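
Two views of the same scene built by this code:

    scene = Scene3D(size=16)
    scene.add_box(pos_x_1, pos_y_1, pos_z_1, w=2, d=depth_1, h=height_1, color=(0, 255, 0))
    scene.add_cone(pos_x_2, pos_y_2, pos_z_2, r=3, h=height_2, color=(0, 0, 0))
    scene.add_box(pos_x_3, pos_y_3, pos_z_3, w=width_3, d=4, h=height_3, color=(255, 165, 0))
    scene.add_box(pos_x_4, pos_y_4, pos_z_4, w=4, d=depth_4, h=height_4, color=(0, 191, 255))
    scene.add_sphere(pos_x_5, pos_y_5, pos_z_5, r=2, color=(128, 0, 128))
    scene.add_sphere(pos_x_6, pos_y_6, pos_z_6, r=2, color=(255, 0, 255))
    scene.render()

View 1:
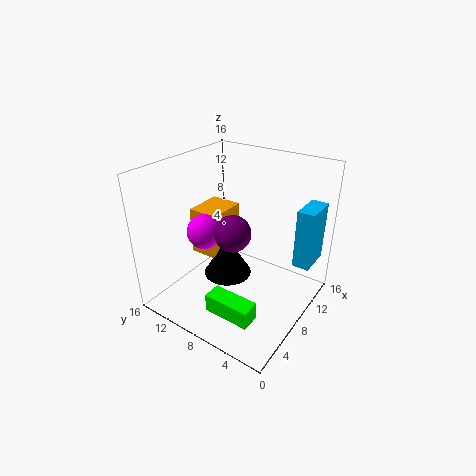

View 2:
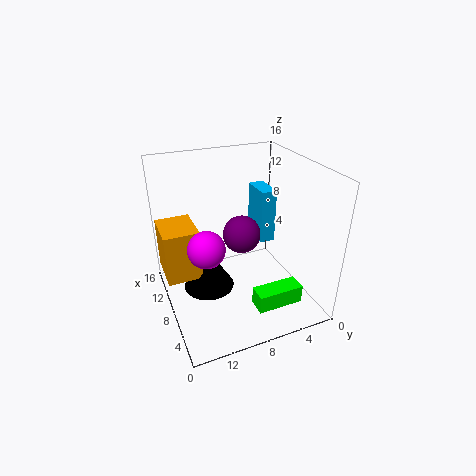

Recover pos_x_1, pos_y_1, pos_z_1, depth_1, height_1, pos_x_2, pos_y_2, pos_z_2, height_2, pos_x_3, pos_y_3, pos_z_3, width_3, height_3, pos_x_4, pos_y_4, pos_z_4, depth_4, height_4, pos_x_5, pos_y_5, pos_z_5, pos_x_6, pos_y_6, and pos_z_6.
pos_x_1 = 2; pos_y_1 = 3; pos_z_1 = 2; depth_1 = 5; height_1 = 2; pos_x_2 = 10; pos_y_2 = 11; pos_z_2 = 1; height_2 = 5; pos_x_3 = 9; pos_y_3 = 12; pos_z_3 = 3; width_3 = 5; height_3 = 6; pos_x_4 = 12; pos_y_4 = 1; pos_z_4 = 4; depth_4 = 2; height_4 = 7; pos_x_5 = 7; pos_y_5 = 8; pos_z_5 = 9; pos_x_6 = 7; pos_y_6 = 12; pos_z_6 = 8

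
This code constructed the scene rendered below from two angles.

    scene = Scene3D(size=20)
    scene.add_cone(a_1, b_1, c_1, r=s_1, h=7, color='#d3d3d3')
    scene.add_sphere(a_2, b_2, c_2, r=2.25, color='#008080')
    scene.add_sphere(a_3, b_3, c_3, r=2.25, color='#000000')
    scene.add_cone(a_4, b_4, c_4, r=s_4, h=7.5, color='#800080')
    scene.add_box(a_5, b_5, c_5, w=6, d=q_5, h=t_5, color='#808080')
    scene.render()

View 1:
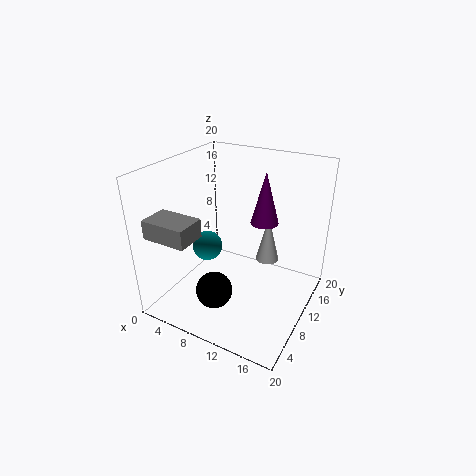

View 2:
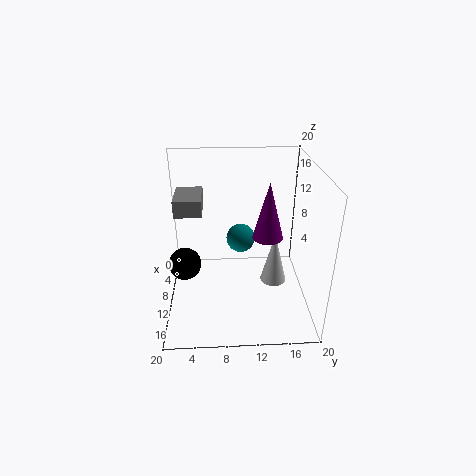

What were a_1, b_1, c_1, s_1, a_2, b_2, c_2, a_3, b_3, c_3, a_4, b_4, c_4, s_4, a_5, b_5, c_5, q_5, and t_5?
a_1 = 12.5
b_1 = 14.75
c_1 = 4.75
s_1 = 1.75
a_2 = 4.25
b_2 = 10.75
c_2 = 6.75
a_3 = 10.75
b_3 = 2.5
c_3 = 6.5
a_4 = 12.25
b_4 = 13.75
c_4 = 11.25
s_4 = 2
a_5 = 1.5
b_5 = 1
c_5 = 12
q_5 = 4
t_5 = 2.5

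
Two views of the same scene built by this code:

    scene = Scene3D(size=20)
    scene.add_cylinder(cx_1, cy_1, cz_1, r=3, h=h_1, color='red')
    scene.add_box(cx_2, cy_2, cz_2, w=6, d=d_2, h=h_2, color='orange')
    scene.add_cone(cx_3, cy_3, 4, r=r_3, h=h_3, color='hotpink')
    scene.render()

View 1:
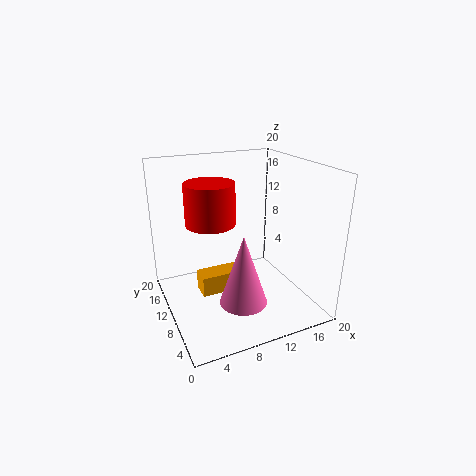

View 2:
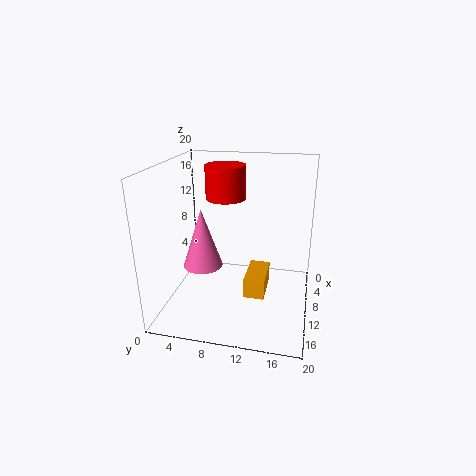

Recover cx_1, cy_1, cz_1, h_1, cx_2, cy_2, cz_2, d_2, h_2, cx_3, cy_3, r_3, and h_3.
cx_1 = 5
cy_1 = 7
cz_1 = 14
h_1 = 5
cx_2 = 5
cy_2 = 11
cz_2 = 1
d_2 = 3
h_2 = 3
cx_3 = 8
cy_3 = 4
r_3 = 3
h_3 = 9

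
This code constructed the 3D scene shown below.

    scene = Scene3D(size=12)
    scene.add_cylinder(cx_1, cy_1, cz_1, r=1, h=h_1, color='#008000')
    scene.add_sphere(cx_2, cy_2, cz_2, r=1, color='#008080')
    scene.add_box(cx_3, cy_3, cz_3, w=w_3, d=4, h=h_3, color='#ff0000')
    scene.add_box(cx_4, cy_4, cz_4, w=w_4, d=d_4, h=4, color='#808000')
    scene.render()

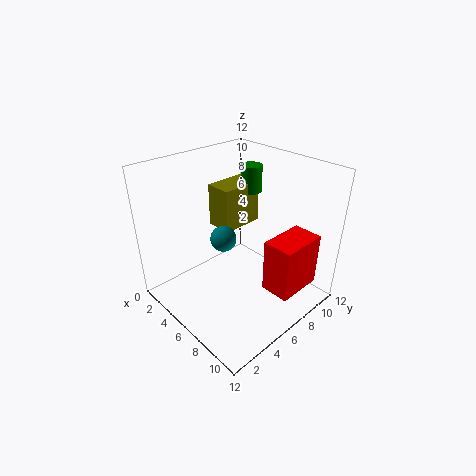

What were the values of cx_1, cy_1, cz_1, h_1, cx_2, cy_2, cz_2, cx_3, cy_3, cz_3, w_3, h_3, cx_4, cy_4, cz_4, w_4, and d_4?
cx_1 = 3; cy_1 = 10.5; cz_1 = 8; h_1 = 2.5; cx_2 = 6.5; cy_2 = 4; cz_2 = 7; cx_3 = 8.5; cy_3 = 6.5; cz_3 = 2; w_3 = 2.5; h_3 = 4.5; cx_4 = 1; cy_4 = 7; cz_4 = 5; w_4 = 2.5; d_4 = 4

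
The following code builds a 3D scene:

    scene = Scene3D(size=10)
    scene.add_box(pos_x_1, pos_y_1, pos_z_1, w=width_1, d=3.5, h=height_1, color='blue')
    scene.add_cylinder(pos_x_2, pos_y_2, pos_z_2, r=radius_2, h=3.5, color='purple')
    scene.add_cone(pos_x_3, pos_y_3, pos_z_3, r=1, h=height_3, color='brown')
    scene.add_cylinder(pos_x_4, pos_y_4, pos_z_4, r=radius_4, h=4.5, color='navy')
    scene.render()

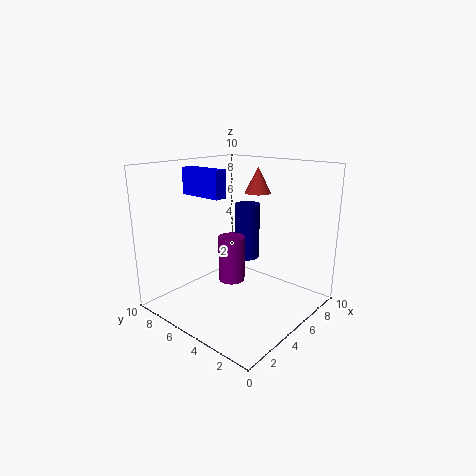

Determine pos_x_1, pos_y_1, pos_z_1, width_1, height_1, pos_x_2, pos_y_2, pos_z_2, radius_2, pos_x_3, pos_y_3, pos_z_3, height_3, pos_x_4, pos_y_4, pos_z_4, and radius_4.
pos_x_1 = 4.5; pos_y_1 = 6.5; pos_z_1 = 7.5; width_1 = 1; height_1 = 2; pos_x_2 = 6; pos_y_2 = 6.5; pos_z_2 = 1; radius_2 = 1; pos_x_3 = 8.5; pos_y_3 = 6; pos_z_3 = 7.5; height_3 = 2; pos_x_4 = 8.5; pos_y_4 = 7; pos_z_4 = 2; radius_4 = 1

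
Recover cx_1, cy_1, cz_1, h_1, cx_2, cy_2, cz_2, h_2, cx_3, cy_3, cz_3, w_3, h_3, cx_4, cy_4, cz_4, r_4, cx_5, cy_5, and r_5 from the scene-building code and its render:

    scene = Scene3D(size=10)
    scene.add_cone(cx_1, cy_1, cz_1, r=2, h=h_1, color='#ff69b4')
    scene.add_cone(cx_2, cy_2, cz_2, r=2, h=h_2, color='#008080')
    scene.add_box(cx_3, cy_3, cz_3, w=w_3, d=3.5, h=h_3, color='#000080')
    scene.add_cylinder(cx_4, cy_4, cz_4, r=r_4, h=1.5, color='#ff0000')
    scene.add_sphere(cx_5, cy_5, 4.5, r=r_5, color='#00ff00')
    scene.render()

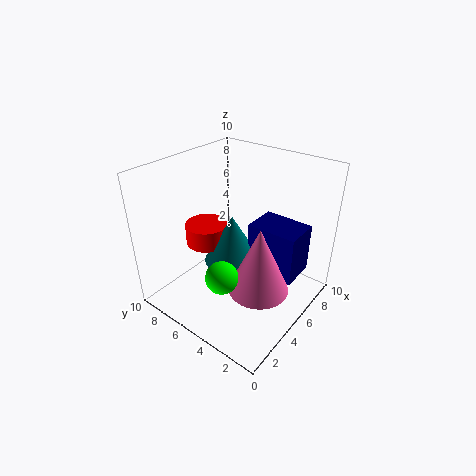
cx_1 = 4, cy_1 = 2.5, cz_1 = 2.5, h_1 = 4.5, cx_2 = 5, cy_2 = 5.5, cz_2 = 3, h_2 = 3.5, cx_3 = 5.5, cy_3 = 1, cz_3 = 2.5, w_3 = 2.5, h_3 = 3.5, cx_4 = 4.5, cy_4 = 7.5, cz_4 = 4, r_4 = 1.5, cx_5 = 1.5, cy_5 = 3.5, r_5 = 1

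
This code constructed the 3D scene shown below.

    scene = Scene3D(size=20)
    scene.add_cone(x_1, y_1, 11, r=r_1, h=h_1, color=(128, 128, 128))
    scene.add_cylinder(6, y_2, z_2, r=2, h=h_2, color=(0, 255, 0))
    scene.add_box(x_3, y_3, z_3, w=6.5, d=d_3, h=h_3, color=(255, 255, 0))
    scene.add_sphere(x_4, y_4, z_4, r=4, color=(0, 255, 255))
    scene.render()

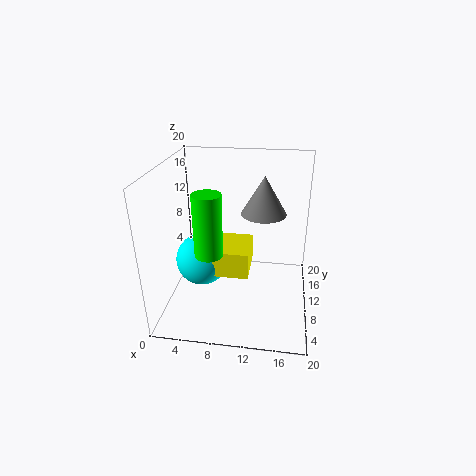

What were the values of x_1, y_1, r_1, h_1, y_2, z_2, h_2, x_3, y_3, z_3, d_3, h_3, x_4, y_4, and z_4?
x_1 = 13; y_1 = 16.5; r_1 = 3.5; h_1 = 6; y_2 = 9; z_2 = 7.5; h_2 = 9; x_3 = 5; y_3 = 9.5; z_3 = 3.5; d_3 = 6.5; h_3 = 4; x_4 = 4; y_4 = 12.5; z_4 = 4.5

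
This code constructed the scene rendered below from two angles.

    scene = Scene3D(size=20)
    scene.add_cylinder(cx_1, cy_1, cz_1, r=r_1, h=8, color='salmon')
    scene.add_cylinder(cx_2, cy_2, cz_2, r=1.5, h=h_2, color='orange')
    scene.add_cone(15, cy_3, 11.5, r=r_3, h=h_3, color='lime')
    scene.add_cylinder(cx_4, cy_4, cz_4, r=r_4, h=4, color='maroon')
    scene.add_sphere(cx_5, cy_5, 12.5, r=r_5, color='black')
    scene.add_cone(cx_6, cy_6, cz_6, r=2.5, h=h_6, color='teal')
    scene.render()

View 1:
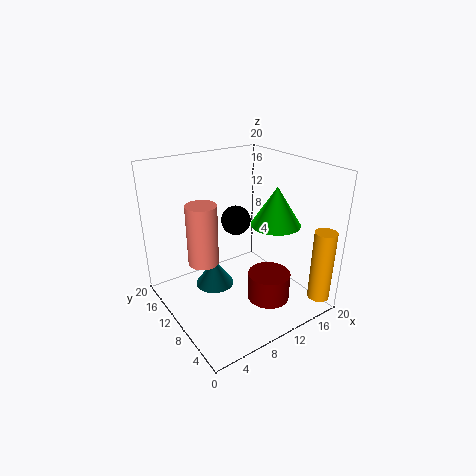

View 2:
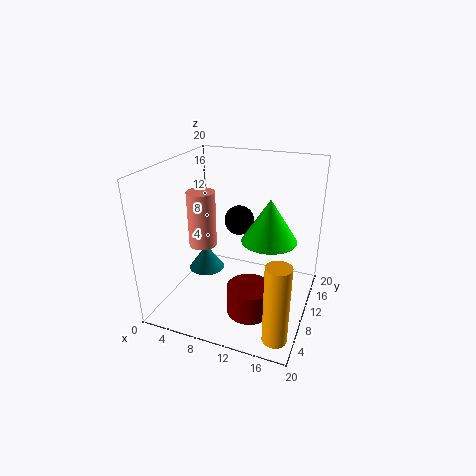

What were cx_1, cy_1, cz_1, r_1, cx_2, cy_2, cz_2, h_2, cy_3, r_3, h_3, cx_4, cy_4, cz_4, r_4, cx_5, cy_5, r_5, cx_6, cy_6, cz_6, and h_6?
cx_1 = 4.5, cy_1 = 10, cz_1 = 8, r_1 = 2, cx_2 = 18, cy_2 = 1.5, cz_2 = 2, h_2 = 10, cy_3 = 8, r_3 = 3.5, h_3 = 5.5, cx_4 = 13, cy_4 = 6.5, cz_4 = 1, r_4 = 3, cx_5 = 10, cy_5 = 10.5, r_5 = 2, cx_6 = 5.5, cy_6 = 9, cz_6 = 5, h_6 = 3.5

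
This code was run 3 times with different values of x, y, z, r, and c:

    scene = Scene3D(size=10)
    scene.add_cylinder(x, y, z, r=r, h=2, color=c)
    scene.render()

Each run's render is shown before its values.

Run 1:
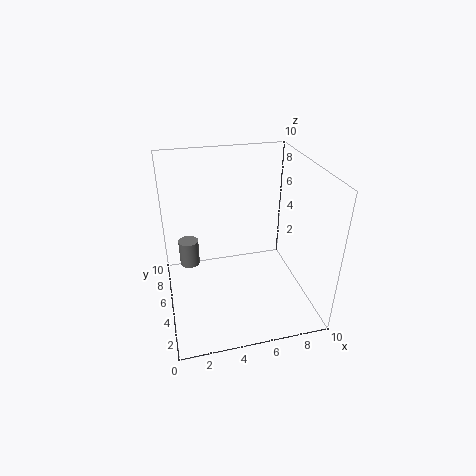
x = 1.75
y = 7.5
z = 1.75
r = 0.75
c = 'gray'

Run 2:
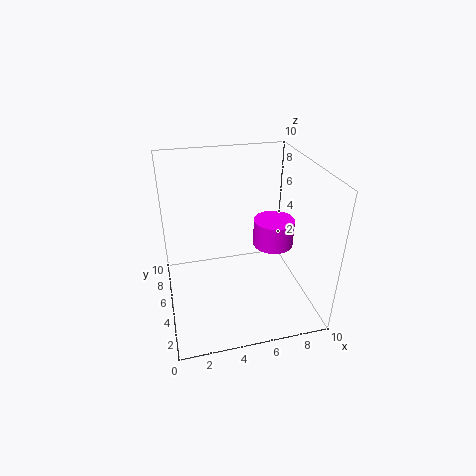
x = 8
y = 6
z = 3.5
r = 1.5
c = 'magenta'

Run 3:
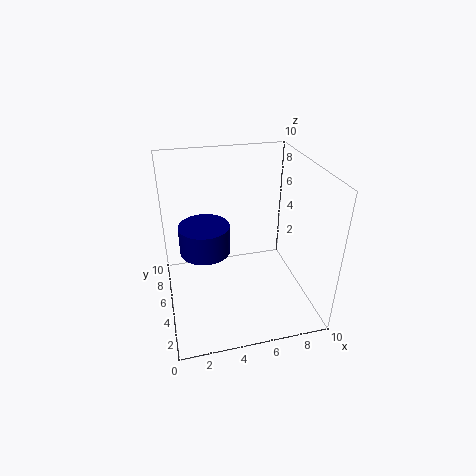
x = 2.75
y = 5.5
z = 4
r = 1.75
c = 'navy'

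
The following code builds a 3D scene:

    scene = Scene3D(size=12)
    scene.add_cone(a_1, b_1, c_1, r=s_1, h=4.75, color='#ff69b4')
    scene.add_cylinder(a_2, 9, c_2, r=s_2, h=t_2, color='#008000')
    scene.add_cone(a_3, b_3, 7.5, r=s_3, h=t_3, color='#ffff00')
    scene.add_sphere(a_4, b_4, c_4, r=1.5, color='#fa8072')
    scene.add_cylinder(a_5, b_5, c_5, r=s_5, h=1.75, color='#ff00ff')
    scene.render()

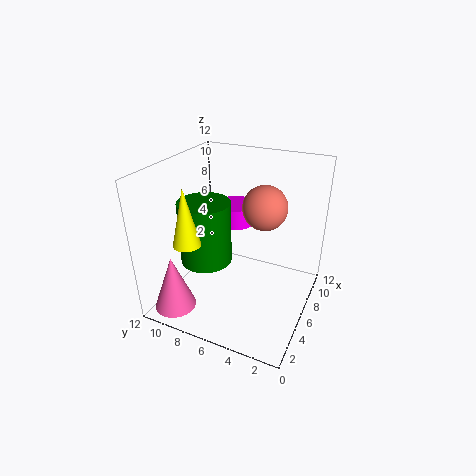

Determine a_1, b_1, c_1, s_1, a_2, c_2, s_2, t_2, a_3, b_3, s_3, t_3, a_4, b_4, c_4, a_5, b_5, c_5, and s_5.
a_1 = 2.25, b_1 = 10.25, c_1 = 0.25, s_1 = 1.75, a_2 = 5.75, c_2 = 3.25, s_2 = 2.25, t_2 = 5.5, a_3 = 1.25, b_3 = 7.75, s_3 = 1, t_3 = 4.25, a_4 = 3.25, b_4 = 2.75, c_4 = 10.5, a_5 = 8.75, b_5 = 7.5, c_5 = 6, s_5 = 1.75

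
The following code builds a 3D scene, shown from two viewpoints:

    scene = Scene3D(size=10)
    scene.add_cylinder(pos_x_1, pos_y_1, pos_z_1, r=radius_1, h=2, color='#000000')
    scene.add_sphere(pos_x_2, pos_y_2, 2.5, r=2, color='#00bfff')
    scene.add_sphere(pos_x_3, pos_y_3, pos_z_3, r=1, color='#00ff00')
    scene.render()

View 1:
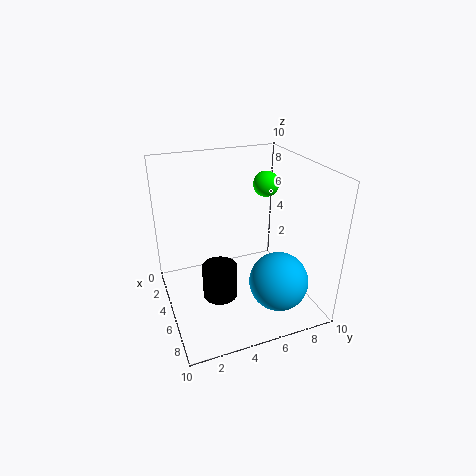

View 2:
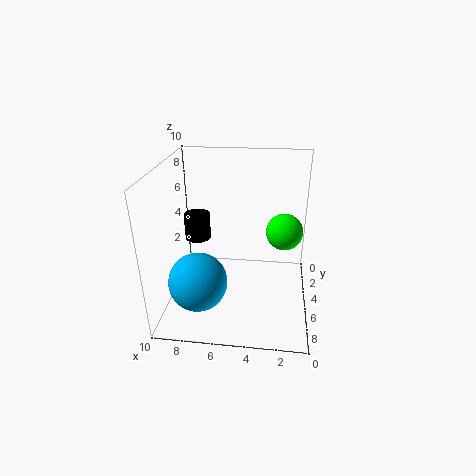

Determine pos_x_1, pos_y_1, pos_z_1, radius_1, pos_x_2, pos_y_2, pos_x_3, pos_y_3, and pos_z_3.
pos_x_1 = 8.5; pos_y_1 = 2.5; pos_z_1 = 3.5; radius_1 = 1; pos_x_2 = 7.5; pos_y_2 = 7; pos_x_3 = 2; pos_y_3 = 8.5; pos_z_3 = 7.5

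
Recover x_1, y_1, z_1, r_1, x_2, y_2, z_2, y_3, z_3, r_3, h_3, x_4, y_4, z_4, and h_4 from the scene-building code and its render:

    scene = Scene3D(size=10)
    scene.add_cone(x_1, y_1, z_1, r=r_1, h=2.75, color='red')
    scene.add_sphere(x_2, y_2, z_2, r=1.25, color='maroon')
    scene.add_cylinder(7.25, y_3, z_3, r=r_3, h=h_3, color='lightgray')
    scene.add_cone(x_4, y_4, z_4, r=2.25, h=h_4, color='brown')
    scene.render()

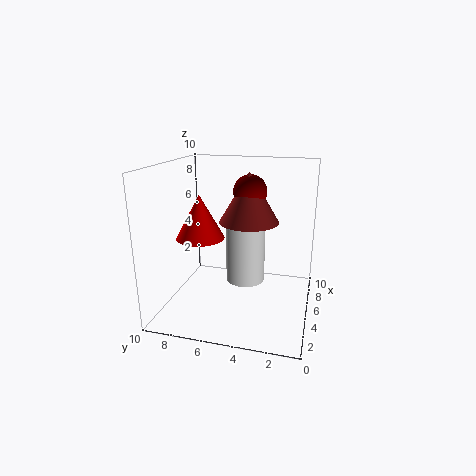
x_1 = 2.5
y_1 = 6.75
z_1 = 5.75
r_1 = 1.5
x_2 = 7.5
y_2 = 4.75
z_2 = 7.75
y_3 = 5
z_3 = 0.75
r_3 = 1.5
h_3 = 5
x_4 = 7.25
y_4 = 4.75
z_4 = 5.5
h_4 = 3.75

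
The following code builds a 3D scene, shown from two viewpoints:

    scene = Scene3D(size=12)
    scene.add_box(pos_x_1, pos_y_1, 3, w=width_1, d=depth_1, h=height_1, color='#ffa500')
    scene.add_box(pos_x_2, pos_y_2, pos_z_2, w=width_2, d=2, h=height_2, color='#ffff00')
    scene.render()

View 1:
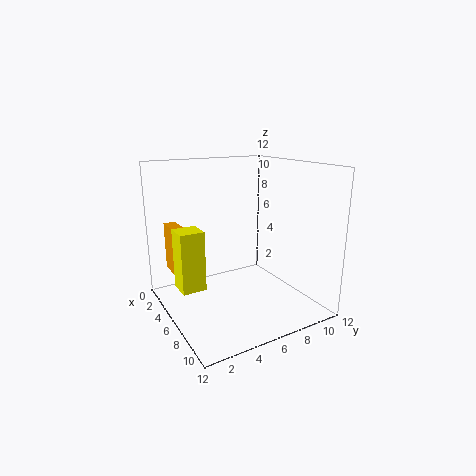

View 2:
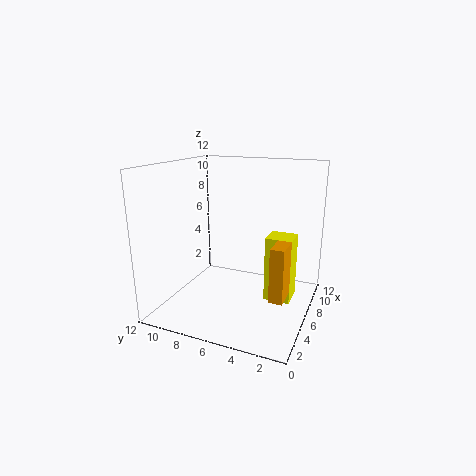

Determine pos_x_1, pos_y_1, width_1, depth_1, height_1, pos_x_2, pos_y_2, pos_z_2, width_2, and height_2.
pos_x_1 = 2
pos_y_1 = 1
width_1 = 2
depth_1 = 1
height_1 = 4
pos_x_2 = 4
pos_y_2 = 1
pos_z_2 = 2
width_2 = 2
height_2 = 5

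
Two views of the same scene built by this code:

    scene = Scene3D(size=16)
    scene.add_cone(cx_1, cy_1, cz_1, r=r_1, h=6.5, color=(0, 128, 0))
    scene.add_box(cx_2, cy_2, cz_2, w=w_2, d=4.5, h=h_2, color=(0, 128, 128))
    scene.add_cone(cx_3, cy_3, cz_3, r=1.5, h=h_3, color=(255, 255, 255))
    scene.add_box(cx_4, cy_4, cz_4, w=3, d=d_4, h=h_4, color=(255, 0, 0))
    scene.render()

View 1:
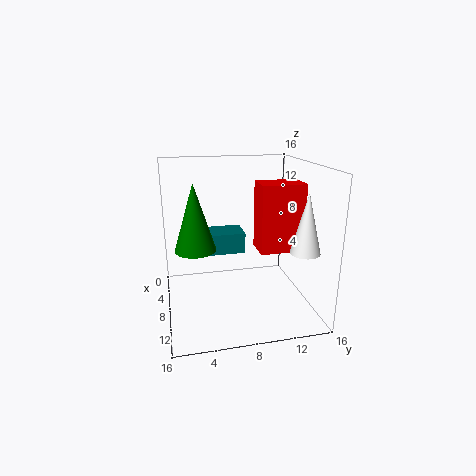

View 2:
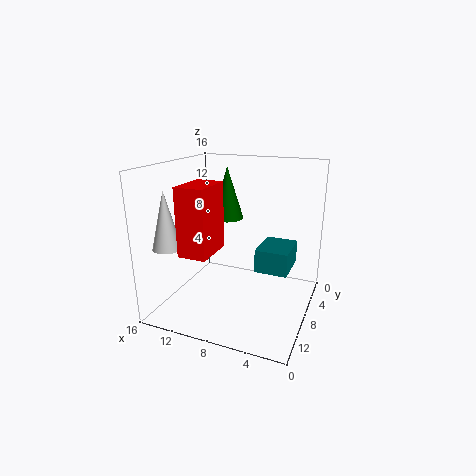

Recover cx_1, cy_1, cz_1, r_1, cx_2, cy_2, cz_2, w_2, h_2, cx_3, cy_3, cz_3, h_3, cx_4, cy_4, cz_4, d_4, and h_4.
cx_1 = 11.5
cy_1 = 3
cz_1 = 8.5
r_1 = 2
cx_2 = 2
cy_2 = 5
cz_2 = 5
w_2 = 3.5
h_2 = 2.5
cx_3 = 13.5
cy_3 = 13.5
cz_3 = 8
h_3 = 6
cx_4 = 9
cy_4 = 9.5
cz_4 = 7.5
d_4 = 4.5
h_4 = 7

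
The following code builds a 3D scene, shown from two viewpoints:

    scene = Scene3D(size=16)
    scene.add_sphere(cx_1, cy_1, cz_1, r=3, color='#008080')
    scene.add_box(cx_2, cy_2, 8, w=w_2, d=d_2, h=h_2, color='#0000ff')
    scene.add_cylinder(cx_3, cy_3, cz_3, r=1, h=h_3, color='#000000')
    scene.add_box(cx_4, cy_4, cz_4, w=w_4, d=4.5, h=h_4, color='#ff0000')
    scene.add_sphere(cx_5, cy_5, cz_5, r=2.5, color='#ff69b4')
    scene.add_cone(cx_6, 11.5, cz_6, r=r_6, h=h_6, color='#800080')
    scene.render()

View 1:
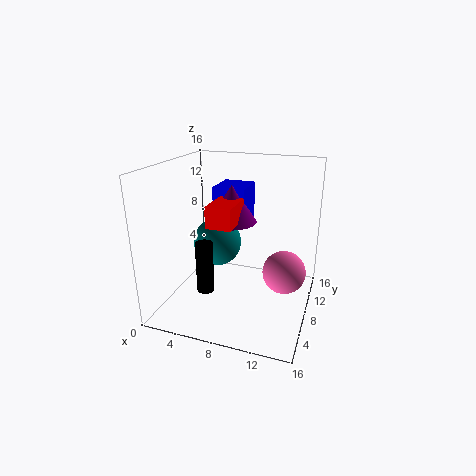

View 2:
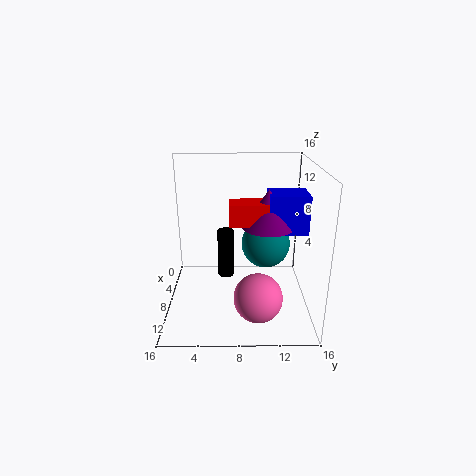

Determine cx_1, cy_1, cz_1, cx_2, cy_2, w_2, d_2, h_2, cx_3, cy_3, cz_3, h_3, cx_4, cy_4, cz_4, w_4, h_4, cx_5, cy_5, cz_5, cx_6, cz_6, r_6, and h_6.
cx_1 = 4, cy_1 = 11.5, cz_1 = 5.5, cx_2 = 3.5, cy_2 = 11.5, w_2 = 4, d_2 = 4.5, h_2 = 4.5, cx_3 = 4.5, cy_3 = 6.5, cz_3 = 1.5, h_3 = 6, cx_4 = 4.5, cy_4 = 7, cz_4 = 9, w_4 = 3, h_4 = 2.5, cx_5 = 13, cy_5 = 10, cz_5 = 3.5, cx_6 = 6, cz_6 = 8.5, r_6 = 3, h_6 = 4.5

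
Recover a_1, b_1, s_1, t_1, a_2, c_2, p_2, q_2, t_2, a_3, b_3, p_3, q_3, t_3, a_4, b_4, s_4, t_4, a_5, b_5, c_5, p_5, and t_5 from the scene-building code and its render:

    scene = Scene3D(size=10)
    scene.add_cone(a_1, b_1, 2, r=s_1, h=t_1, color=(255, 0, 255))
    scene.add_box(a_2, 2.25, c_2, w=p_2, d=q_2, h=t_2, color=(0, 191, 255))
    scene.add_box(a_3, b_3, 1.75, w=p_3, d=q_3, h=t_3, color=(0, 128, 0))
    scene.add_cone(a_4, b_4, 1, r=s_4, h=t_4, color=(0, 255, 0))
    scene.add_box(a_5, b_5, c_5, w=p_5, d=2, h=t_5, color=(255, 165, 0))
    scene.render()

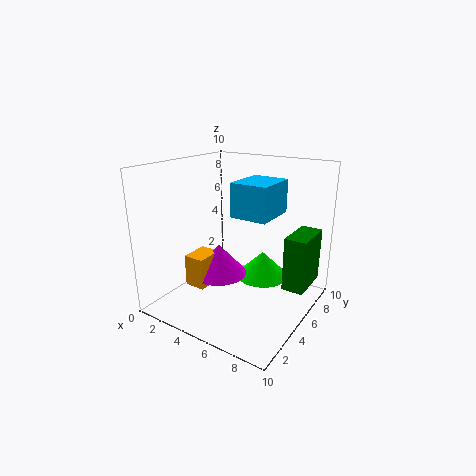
a_1 = 3.5, b_1 = 4.75, s_1 = 2, t_1 = 2.25, a_2 = 6.25, c_2 = 7.5, p_2 = 2.25, q_2 = 2.75, t_2 = 2, a_3 = 8.25, b_3 = 5.5, p_3 = 1.5, q_3 = 3, t_3 = 3.75, a_4 = 5.5, b_4 = 7.75, s_4 = 2, t_4 = 2, a_5 = 2, b_5 = 2.75, c_5 = 1.5, p_5 = 1.5, t_5 = 2.25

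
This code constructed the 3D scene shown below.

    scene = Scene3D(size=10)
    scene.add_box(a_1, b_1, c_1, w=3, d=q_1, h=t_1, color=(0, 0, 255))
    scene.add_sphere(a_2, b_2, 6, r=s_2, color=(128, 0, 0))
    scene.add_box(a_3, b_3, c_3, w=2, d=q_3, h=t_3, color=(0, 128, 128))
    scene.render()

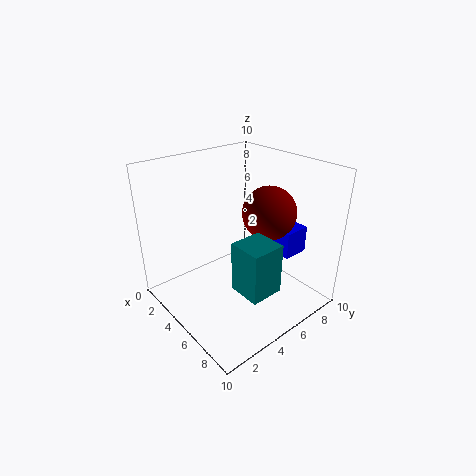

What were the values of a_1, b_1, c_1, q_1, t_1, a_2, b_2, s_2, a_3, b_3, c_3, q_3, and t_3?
a_1 = 4
b_1 = 8
c_1 = 3
q_1 = 2
t_1 = 2
a_2 = 5
b_2 = 8
s_2 = 2
a_3 = 8
b_3 = 2
c_3 = 4
q_3 = 2
t_3 = 3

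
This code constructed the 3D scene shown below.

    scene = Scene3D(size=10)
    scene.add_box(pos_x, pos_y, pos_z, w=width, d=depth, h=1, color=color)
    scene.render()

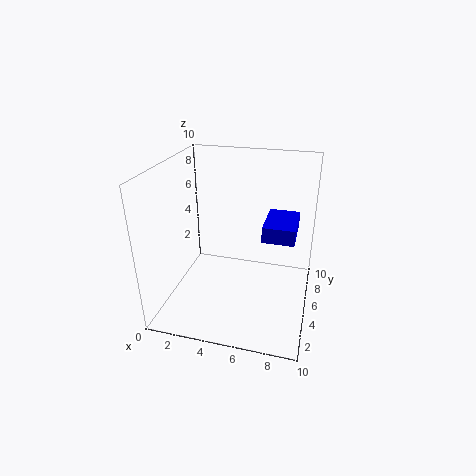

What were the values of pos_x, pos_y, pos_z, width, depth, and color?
pos_x = 7, pos_y = 3, pos_z = 6, width = 2, depth = 3, color = 'blue'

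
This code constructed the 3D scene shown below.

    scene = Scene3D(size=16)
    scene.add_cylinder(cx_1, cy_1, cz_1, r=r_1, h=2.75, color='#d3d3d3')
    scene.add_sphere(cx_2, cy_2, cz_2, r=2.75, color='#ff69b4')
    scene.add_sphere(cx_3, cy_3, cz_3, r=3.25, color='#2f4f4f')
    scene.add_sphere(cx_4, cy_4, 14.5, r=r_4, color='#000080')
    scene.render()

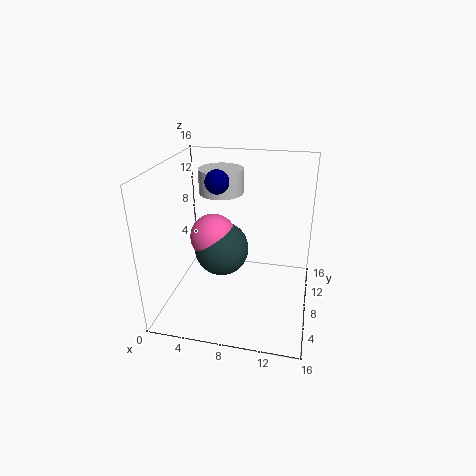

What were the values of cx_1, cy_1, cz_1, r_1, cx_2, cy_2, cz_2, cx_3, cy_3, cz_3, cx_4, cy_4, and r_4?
cx_1 = 5.5; cy_1 = 10.5; cz_1 = 12.25; r_1 = 2.5; cx_2 = 4.5; cy_2 = 10; cz_2 = 6.75; cx_3 = 5.5; cy_3 = 10; cz_3 = 5.25; cx_4 = 6; cy_4 = 7.25; r_4 = 1.25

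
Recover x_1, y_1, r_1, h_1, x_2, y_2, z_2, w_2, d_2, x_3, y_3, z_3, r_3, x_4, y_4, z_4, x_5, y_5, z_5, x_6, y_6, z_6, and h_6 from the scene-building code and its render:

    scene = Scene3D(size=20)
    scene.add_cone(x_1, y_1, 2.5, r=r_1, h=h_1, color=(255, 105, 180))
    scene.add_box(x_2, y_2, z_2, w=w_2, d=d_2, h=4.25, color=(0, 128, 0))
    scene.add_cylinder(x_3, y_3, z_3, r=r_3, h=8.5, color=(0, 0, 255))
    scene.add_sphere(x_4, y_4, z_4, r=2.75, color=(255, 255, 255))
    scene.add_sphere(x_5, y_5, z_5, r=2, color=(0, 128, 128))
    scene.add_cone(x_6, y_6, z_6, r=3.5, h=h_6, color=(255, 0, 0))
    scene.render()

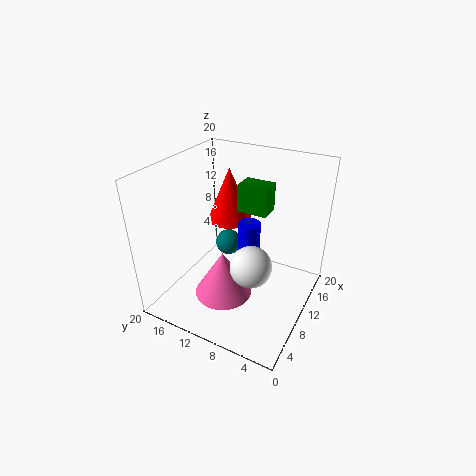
x_1 = 7, y_1 = 10.75, r_1 = 4, h_1 = 6.5, x_2 = 14, y_2 = 7.75, z_2 = 11.75, w_2 = 3.25, d_2 = 4.5, x_3 = 10.5, y_3 = 8.5, z_3 = 4, r_3 = 1.5, x_4 = 7, y_4 = 6.5, z_4 = 8.25, x_5 = 14.25, y_5 = 14, z_5 = 5.75, x_6 = 16.5, y_6 = 15, z_6 = 8.75, h_6 = 8.5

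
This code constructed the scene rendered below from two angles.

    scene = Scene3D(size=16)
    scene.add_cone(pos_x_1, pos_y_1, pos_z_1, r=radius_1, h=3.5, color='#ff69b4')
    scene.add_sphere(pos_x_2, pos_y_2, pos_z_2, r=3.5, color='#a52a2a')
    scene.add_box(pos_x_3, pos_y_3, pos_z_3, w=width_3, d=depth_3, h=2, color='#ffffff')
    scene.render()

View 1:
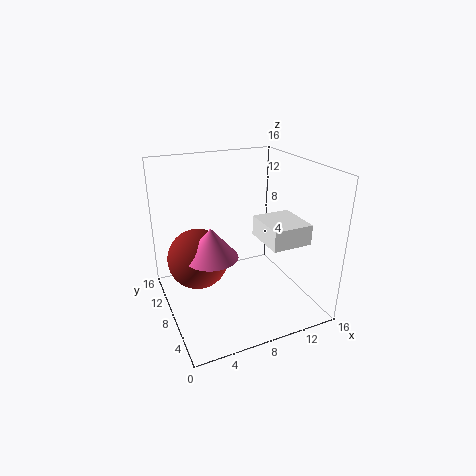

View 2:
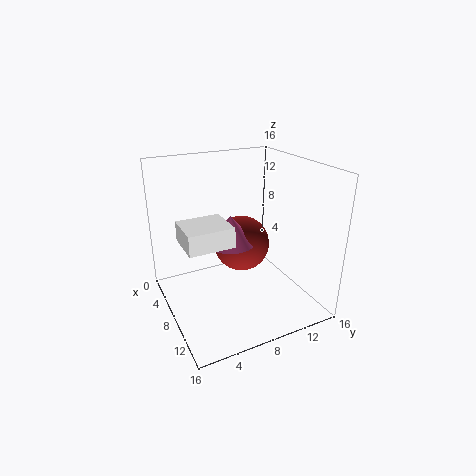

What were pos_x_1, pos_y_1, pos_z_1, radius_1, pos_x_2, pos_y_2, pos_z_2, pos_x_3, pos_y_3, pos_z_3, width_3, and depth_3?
pos_x_1 = 5; pos_y_1 = 8.5; pos_z_1 = 6; radius_1 = 3; pos_x_2 = 4; pos_y_2 = 10.5; pos_z_2 = 5; pos_x_3 = 8.5; pos_y_3 = 1; pos_z_3 = 9.5; width_3 = 4; depth_3 = 4.5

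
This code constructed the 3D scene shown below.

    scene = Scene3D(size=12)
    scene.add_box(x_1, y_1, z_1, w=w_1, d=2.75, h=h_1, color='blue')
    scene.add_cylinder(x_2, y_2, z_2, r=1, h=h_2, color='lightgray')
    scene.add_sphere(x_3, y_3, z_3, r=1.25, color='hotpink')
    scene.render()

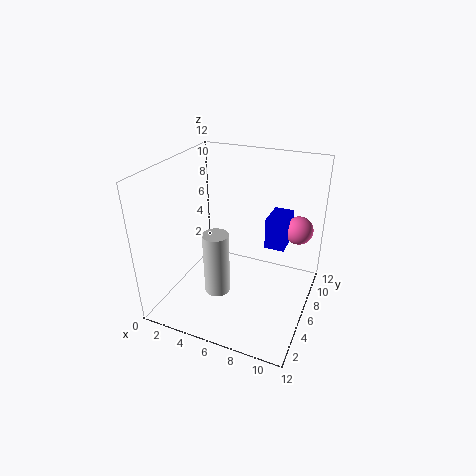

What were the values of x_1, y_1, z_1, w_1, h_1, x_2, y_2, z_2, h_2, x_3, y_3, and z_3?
x_1 = 7.75, y_1 = 7.75, z_1 = 4.5, w_1 = 1.75, h_1 = 2.75, x_2 = 5.5, y_2 = 3, z_2 = 2.75, h_2 = 5, x_3 = 10.25, y_3 = 9.75, z_3 = 5.75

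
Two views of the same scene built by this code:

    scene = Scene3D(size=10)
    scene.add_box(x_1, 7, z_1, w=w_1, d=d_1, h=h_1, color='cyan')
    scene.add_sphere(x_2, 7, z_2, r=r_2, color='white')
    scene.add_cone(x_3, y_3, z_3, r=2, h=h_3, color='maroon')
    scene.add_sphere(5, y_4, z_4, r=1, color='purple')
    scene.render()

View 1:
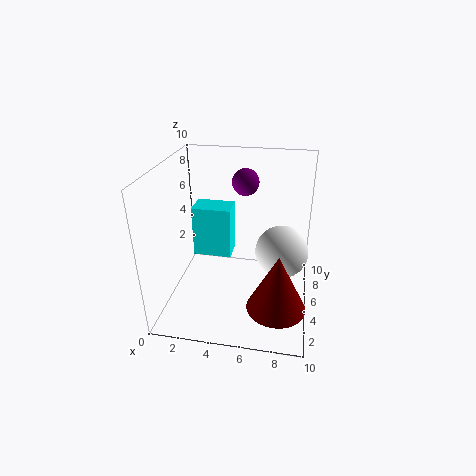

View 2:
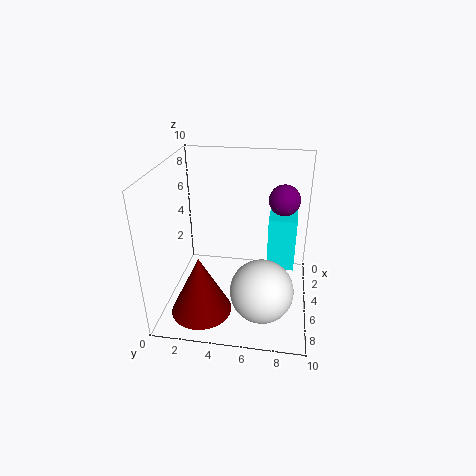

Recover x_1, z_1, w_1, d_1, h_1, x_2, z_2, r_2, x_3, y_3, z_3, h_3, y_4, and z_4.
x_1 = 1, z_1 = 2, w_1 = 3, d_1 = 2, h_1 = 4, x_2 = 8, z_2 = 3, r_2 = 2, x_3 = 8, y_3 = 3, z_3 = 1, h_3 = 4, y_4 = 8, z_4 = 8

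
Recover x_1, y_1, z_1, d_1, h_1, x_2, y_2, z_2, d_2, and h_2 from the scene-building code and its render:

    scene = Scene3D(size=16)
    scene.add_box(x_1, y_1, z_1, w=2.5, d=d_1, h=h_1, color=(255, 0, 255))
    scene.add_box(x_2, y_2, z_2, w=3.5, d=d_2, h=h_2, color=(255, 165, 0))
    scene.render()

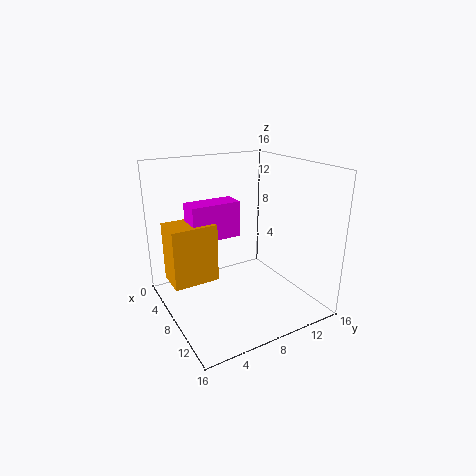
x_1 = 5; y_1 = 3; z_1 = 8; d_1 = 5.5; h_1 = 4; x_2 = 4.5; y_2 = 0.5; z_2 = 3.5; d_2 = 5; h_2 = 6.5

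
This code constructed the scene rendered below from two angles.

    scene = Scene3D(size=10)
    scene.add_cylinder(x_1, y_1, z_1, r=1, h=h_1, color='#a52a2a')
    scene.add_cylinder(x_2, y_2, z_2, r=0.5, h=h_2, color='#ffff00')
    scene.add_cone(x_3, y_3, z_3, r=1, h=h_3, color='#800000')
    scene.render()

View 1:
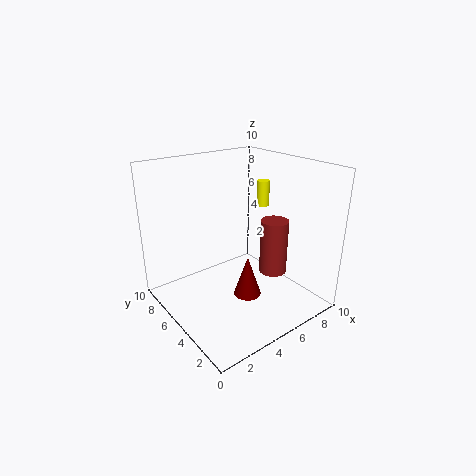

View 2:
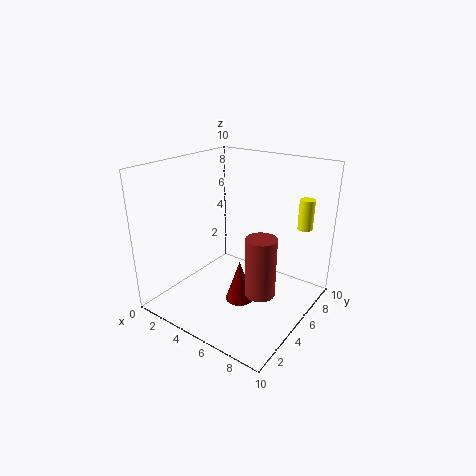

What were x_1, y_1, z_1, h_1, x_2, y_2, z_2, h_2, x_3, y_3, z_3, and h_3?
x_1 = 7.5
y_1 = 4
z_1 = 2
h_1 = 4
x_2 = 9
y_2 = 7
z_2 = 6
h_2 = 2
x_3 = 5.5
y_3 = 4.5
z_3 = 0.5
h_3 = 3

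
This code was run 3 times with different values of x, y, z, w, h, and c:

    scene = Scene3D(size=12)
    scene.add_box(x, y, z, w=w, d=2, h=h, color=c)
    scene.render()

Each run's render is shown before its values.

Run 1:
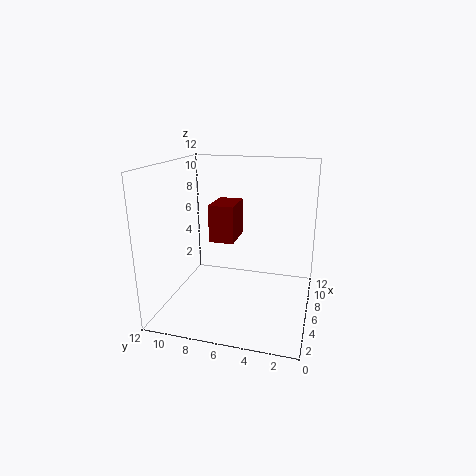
x = 4.5
y = 6
z = 6
w = 3
h = 3
c = 'maroon'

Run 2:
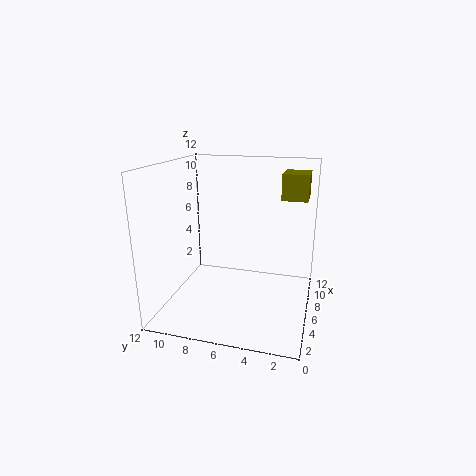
x = 5.5
y = 0.5
z = 9.5
w = 2.5
h = 2
c = 'olive'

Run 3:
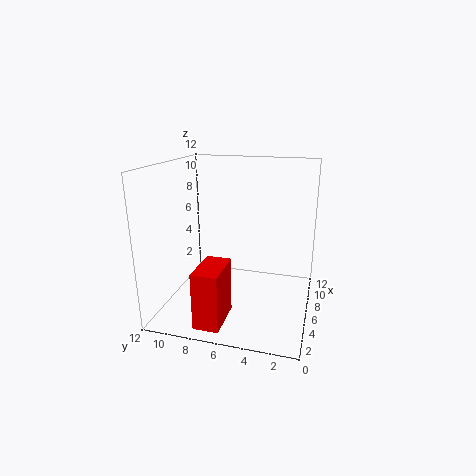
x = 0.5
y = 6
z = 0.5
w = 3.5
h = 4.5
c = 'red'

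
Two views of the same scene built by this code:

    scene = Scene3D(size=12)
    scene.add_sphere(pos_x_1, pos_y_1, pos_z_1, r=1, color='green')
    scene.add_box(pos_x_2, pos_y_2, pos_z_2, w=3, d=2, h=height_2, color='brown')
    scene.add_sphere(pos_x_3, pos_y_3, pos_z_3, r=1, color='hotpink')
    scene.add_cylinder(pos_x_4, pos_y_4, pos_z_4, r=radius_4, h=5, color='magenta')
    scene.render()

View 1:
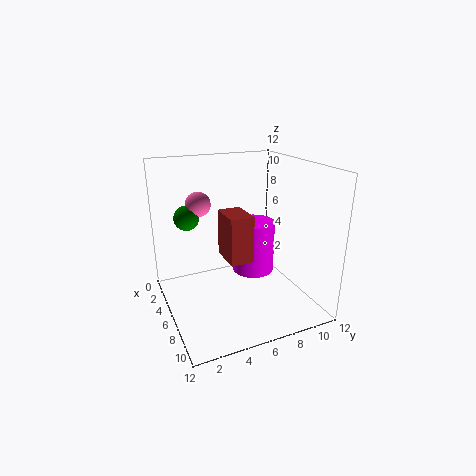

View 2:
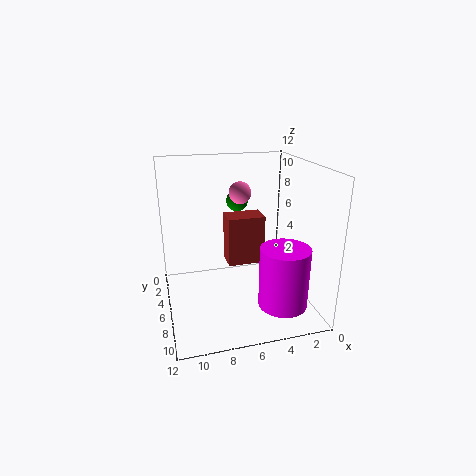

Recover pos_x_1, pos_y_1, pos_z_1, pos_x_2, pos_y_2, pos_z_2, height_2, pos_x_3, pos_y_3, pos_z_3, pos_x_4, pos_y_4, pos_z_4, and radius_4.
pos_x_1 = 5, pos_y_1 = 2, pos_z_1 = 8, pos_x_2 = 4, pos_y_2 = 5, pos_z_2 = 4, height_2 = 4, pos_x_3 = 5, pos_y_3 = 3, pos_z_3 = 9, pos_x_4 = 3, pos_y_4 = 9, pos_z_4 = 1, radius_4 = 2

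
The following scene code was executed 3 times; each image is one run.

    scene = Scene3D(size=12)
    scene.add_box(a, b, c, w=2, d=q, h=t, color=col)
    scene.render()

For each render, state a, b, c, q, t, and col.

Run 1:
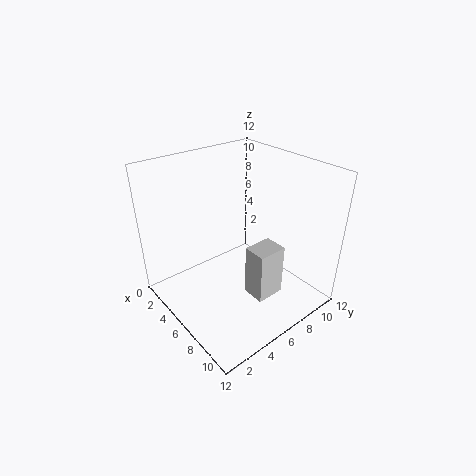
a = 7, b = 6, c = 1, q = 2.5, t = 4.5, col = 'lightgray'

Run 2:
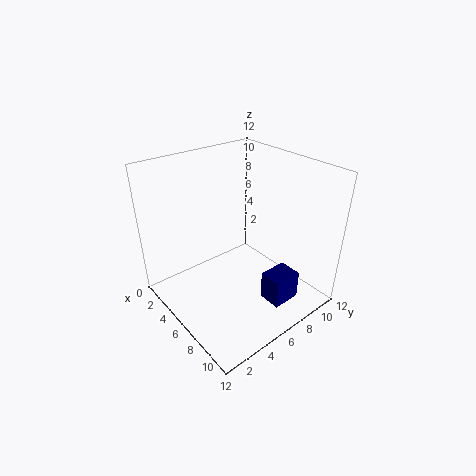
a = 8, b = 7, c = 0.5, q = 2.5, t = 2.5, col = 'navy'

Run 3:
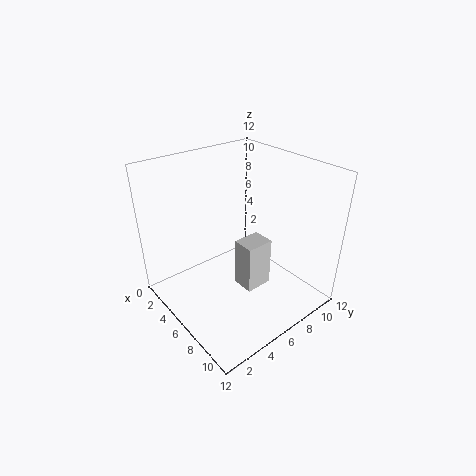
a = 5, b = 6.5, c = 0.5, q = 2.5, t = 4.5, col = 'lightgray'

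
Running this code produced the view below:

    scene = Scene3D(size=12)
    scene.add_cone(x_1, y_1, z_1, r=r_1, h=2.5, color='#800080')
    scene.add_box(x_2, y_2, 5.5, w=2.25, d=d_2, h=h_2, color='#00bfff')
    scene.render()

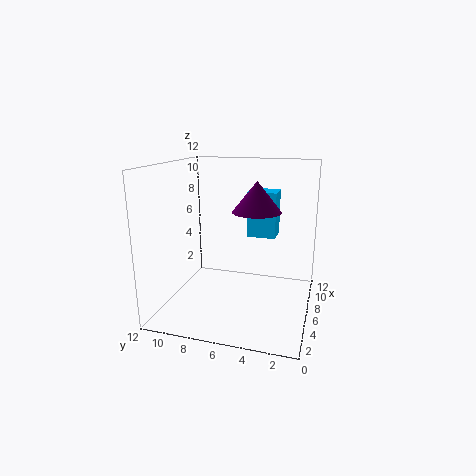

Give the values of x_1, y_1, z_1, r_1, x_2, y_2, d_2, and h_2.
x_1 = 6.25; y_1 = 4.5; z_1 = 8.25; r_1 = 2; x_2 = 8; y_2 = 3.25; d_2 = 2.5; h_2 = 4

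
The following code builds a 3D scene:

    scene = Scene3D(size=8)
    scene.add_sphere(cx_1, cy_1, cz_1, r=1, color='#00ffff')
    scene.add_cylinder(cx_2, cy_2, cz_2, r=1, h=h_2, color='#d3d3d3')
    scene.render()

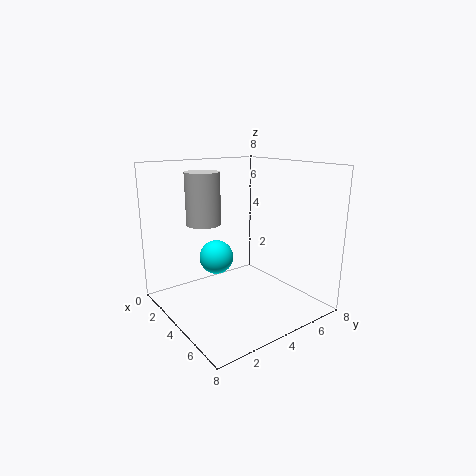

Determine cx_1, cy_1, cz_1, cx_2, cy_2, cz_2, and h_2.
cx_1 = 2.5, cy_1 = 3.5, cz_1 = 2.5, cx_2 = 2, cy_2 = 3, cz_2 = 4.5, h_2 = 3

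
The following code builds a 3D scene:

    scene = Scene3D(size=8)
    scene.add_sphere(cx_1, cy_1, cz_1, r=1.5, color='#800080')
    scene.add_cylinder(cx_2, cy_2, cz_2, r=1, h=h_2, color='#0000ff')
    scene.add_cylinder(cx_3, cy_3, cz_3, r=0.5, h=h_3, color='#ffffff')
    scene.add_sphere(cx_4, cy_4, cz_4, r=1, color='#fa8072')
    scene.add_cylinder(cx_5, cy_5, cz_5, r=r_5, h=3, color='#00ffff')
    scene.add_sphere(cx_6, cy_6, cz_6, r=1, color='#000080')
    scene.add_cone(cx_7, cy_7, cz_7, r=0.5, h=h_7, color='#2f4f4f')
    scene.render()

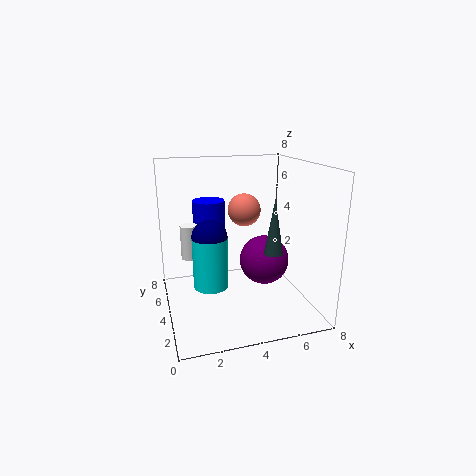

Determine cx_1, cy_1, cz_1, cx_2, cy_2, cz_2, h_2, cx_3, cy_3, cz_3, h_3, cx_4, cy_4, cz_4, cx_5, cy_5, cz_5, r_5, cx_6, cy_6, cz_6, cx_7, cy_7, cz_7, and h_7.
cx_1 = 6; cy_1 = 5; cz_1 = 2; cx_2 = 3; cy_2 = 7; cz_2 = 3; h_2 = 2.5; cx_3 = 1.5; cy_3 = 5.5; cz_3 = 2.5; h_3 = 2; cx_4 = 5; cy_4 = 6; cz_4 = 5; cx_5 = 2.5; cy_5 = 4.5; cz_5 = 1; r_5 = 1; cx_6 = 2.5; cy_6 = 4.5; cz_6 = 4; cx_7 = 5.5; cy_7 = 2.5; cz_7 = 3.5; h_7 = 3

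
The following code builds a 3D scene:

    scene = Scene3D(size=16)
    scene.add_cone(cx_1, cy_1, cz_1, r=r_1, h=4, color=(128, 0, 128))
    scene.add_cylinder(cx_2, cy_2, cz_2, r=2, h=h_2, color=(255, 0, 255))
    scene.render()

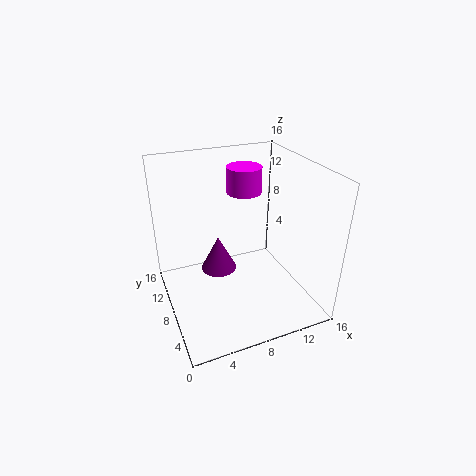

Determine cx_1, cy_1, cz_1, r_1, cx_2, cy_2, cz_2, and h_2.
cx_1 = 6; cy_1 = 9; cz_1 = 4; r_1 = 2; cx_2 = 10; cy_2 = 11; cz_2 = 12; h_2 = 3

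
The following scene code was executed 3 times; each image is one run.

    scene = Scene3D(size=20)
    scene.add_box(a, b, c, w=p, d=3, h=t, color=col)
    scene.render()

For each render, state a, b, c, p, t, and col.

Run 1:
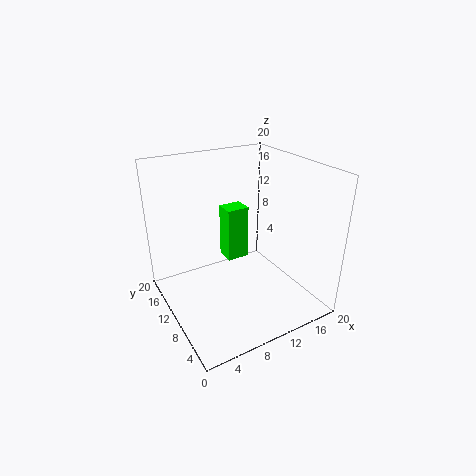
a = 11; b = 14.5; c = 3.5; p = 3.5; t = 8.5; col = 'lime'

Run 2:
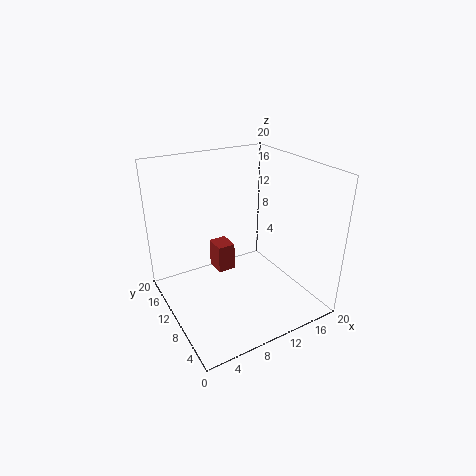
a = 7.5; b = 11; c = 4.5; p = 2.5; t = 4; col = 'brown'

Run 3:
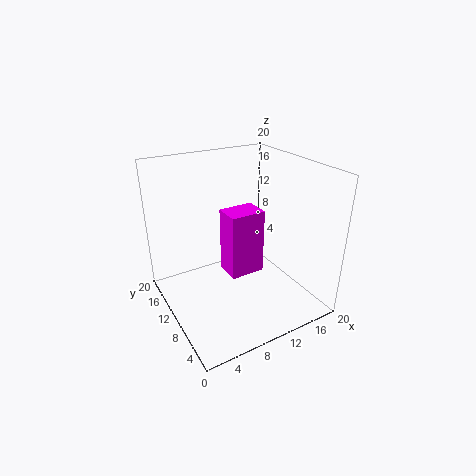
a = 5; b = 2.5; c = 9.5; p = 4; t = 7.5; col = 'magenta'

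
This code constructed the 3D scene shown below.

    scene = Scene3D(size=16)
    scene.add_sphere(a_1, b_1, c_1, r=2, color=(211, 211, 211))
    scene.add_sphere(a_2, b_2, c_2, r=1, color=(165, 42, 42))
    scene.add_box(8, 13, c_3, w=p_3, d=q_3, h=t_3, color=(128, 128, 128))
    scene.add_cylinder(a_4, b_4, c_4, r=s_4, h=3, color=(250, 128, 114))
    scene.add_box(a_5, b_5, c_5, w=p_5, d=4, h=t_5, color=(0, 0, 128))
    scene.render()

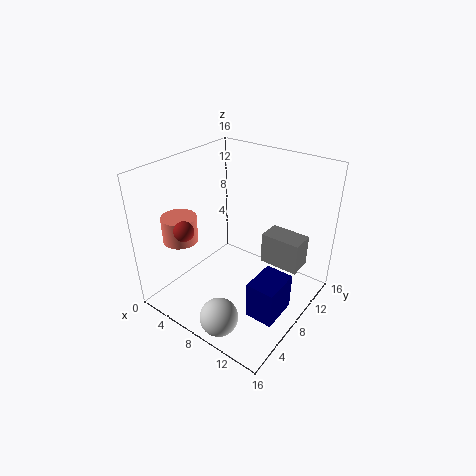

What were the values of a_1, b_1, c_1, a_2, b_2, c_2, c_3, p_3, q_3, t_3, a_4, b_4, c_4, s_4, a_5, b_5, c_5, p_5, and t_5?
a_1 = 10; b_1 = 2; c_1 = 2; a_2 = 6; b_2 = 2; c_2 = 11; c_3 = 2; p_3 = 5; q_3 = 3; t_3 = 4; a_4 = 2; b_4 = 5; c_4 = 7; s_4 = 2; a_5 = 12; b_5 = 4; c_5 = 2; p_5 = 3; t_5 = 4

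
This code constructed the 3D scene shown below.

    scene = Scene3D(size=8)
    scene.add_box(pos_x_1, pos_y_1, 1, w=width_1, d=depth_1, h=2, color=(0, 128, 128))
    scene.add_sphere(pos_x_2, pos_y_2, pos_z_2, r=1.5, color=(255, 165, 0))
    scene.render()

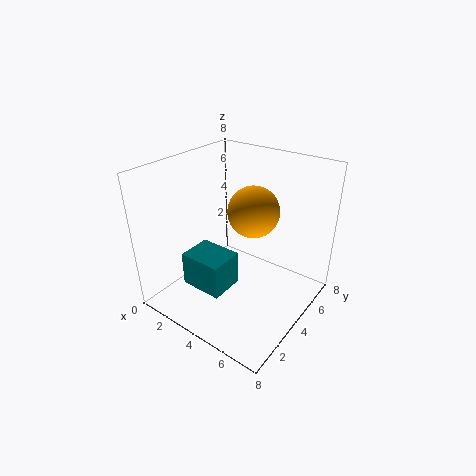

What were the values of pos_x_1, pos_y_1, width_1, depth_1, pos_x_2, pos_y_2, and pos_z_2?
pos_x_1 = 1.5
pos_y_1 = 2
width_1 = 2.5
depth_1 = 2
pos_x_2 = 4
pos_y_2 = 5.5
pos_z_2 = 5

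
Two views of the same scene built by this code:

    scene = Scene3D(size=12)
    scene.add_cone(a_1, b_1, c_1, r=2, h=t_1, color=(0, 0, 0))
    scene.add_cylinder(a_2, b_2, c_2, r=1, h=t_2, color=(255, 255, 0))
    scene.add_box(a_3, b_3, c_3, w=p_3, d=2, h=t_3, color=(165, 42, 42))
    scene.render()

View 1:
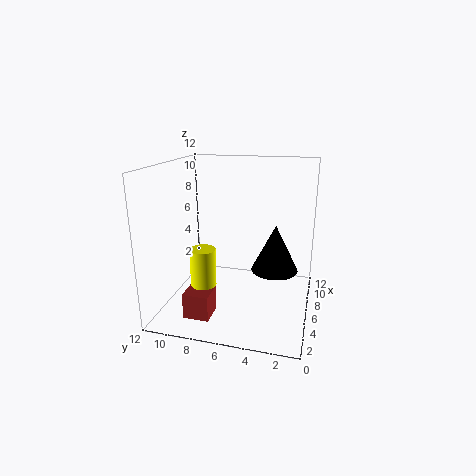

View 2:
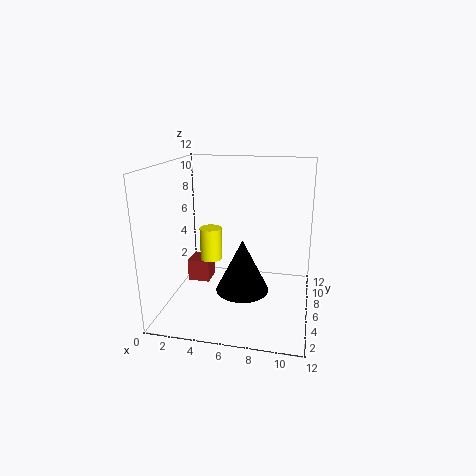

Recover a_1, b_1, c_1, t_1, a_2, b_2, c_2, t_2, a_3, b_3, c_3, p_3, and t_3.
a_1 = 7; b_1 = 3; c_1 = 3; t_1 = 4; a_2 = 3; b_2 = 8; c_2 = 3; t_2 = 3; a_3 = 1; b_3 = 7; c_3 = 1; p_3 = 2; t_3 = 2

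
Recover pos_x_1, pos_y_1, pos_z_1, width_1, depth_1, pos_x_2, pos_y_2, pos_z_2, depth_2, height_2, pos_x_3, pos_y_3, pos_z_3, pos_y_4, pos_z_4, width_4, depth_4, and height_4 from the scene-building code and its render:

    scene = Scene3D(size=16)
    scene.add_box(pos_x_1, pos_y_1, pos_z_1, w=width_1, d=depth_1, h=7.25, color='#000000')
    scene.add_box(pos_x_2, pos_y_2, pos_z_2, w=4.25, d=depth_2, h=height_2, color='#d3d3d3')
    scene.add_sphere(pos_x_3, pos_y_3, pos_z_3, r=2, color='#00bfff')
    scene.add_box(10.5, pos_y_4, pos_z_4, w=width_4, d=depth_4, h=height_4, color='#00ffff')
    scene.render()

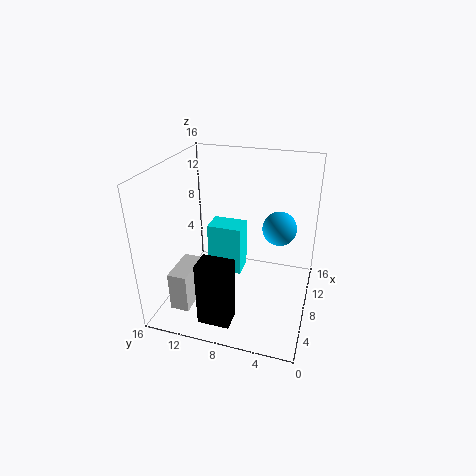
pos_x_1 = 2, pos_y_1 = 7.25, pos_z_1 = 0.25, width_1 = 2.5, depth_1 = 3.5, pos_x_2 = 1.5, pos_y_2 = 11.5, pos_z_2 = 2, depth_2 = 2, height_2 = 4.25, pos_x_3 = 11.5, pos_y_3 = 4, pos_z_3 = 8, pos_y_4 = 8.5, pos_z_4 = 1.25, width_4 = 3, depth_4 = 4.25, height_4 = 6.25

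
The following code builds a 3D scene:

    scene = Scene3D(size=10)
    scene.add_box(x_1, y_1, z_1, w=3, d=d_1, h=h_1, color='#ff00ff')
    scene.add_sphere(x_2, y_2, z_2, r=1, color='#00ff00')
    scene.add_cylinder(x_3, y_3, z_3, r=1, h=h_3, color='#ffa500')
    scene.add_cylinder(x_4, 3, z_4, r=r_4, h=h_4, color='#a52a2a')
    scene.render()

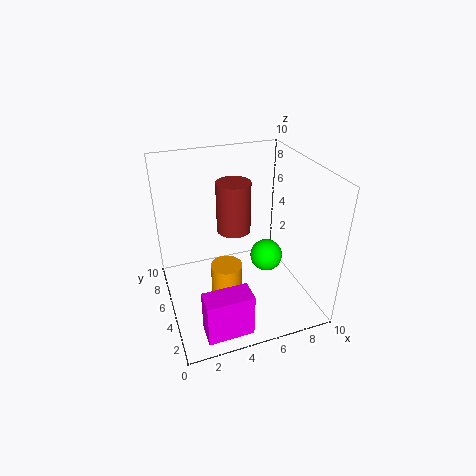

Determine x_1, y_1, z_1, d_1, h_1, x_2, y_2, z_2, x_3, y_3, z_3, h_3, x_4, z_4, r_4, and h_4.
x_1 = 1.5, y_1 = 0.5, z_1 = 0.5, d_1 = 1.5, h_1 = 3, x_2 = 6, y_2 = 2.5, z_2 = 5, x_3 = 3.5, y_3 = 3, z_3 = 2.5, h_3 = 2, x_4 = 4, z_4 = 7, r_4 = 1, h_4 = 3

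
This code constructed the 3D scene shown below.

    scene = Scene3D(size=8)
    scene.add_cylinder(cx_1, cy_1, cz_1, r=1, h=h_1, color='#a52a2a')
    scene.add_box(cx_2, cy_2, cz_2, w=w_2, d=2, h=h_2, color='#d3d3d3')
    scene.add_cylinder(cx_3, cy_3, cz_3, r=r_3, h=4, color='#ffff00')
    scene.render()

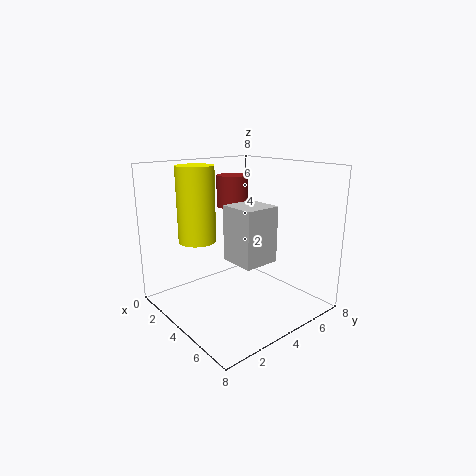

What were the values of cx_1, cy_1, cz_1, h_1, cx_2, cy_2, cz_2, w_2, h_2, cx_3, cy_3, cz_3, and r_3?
cx_1 = 1
cy_1 = 6
cz_1 = 5
h_1 = 2
cx_2 = 4
cy_2 = 3
cz_2 = 3
w_2 = 2
h_2 = 3
cx_3 = 3
cy_3 = 2
cz_3 = 4
r_3 = 1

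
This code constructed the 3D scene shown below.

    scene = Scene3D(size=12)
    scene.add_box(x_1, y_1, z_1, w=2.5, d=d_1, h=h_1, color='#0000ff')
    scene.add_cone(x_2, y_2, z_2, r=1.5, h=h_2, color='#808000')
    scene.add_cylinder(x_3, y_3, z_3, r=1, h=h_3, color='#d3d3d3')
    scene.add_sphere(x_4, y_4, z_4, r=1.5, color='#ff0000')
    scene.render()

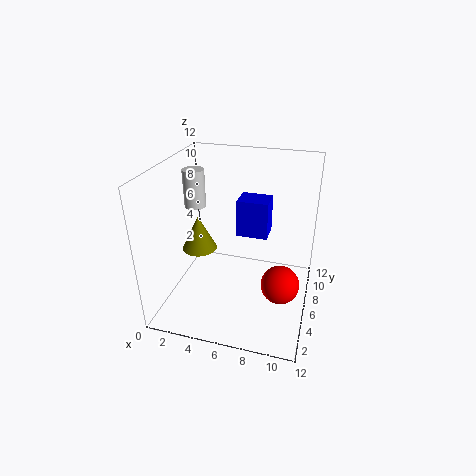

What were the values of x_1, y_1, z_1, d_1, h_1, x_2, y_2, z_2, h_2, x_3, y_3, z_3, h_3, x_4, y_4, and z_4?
x_1 = 6; y_1 = 5.5; z_1 = 6.5; d_1 = 2; h_1 = 3; x_2 = 2.5; y_2 = 6; z_2 = 4.5; h_2 = 3; x_3 = 1; y_3 = 9; z_3 = 7; h_3 = 3.5; x_4 = 10; y_4 = 4; z_4 = 3.5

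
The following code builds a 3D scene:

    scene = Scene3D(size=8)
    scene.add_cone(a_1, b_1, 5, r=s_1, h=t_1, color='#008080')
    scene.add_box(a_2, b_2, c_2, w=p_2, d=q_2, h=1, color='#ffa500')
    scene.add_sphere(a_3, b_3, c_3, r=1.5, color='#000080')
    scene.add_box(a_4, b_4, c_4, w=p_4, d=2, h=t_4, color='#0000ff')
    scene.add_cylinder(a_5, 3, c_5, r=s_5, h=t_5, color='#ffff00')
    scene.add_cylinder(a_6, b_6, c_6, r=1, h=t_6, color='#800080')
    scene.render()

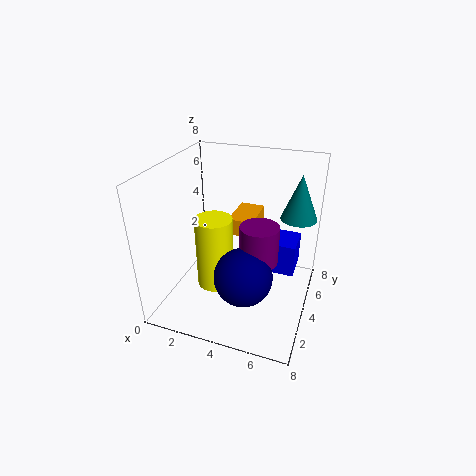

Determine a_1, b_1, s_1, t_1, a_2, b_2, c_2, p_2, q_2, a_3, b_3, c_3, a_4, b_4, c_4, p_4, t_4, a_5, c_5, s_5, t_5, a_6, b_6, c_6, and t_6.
a_1 = 7, b_1 = 5.5, s_1 = 1, t_1 = 2.5, a_2 = 3, b_2 = 5, c_2 = 3.5, p_2 = 1.5, q_2 = 2.5, a_3 = 5, b_3 = 2, c_3 = 3, a_4 = 4.5, b_4 = 5.5, c_4 = 1, p_4 = 2.5, t_4 = 2, a_5 = 3, c_5 = 1.5, s_5 = 1, t_5 = 4, a_6 = 5.5, b_6 = 3, c_6 = 3.5, t_6 = 2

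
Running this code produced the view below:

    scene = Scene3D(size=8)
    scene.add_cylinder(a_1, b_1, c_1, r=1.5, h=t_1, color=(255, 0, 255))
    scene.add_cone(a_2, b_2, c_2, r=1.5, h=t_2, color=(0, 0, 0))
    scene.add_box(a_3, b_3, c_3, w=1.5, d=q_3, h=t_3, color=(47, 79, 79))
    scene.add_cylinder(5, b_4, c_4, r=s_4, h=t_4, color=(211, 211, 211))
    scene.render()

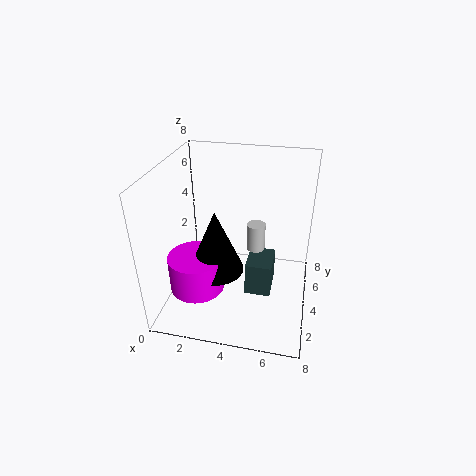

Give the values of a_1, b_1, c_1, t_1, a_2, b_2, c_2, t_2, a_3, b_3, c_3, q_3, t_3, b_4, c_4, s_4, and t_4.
a_1 = 2
b_1 = 2.5
c_1 = 1.5
t_1 = 2
a_2 = 3
b_2 = 3
c_2 = 2.5
t_2 = 3.5
a_3 = 4.5
b_3 = 3.5
c_3 = 0.5
q_3 = 2
t_3 = 2
b_4 = 4
c_4 = 3.5
s_4 = 0.5
t_4 = 1.5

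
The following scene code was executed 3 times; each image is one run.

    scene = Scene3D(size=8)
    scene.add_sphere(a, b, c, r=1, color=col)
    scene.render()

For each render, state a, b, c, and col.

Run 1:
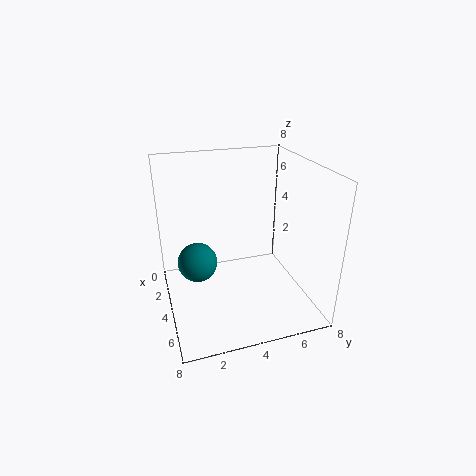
a = 5
b = 1.5
c = 3.5
col = 'teal'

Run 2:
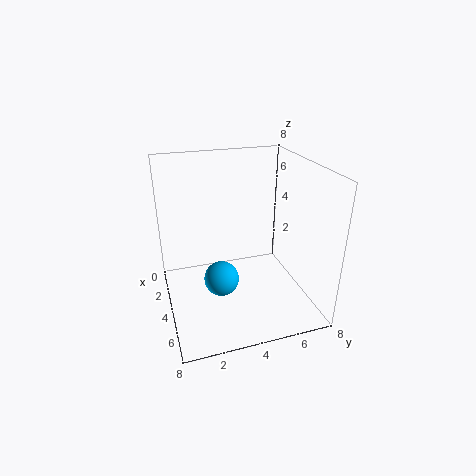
a = 4
b = 3
c = 1.5
col = 'deepskyblue'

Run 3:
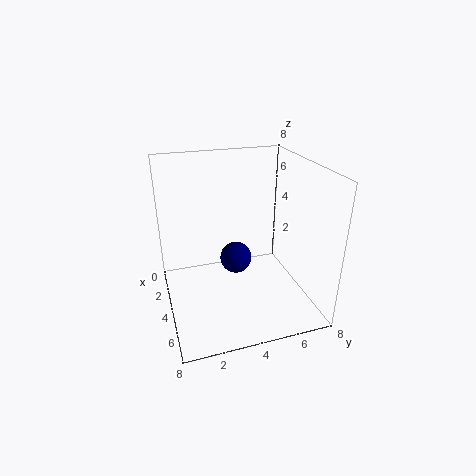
a = 2
b = 4.5
c = 1.5
col = 'navy'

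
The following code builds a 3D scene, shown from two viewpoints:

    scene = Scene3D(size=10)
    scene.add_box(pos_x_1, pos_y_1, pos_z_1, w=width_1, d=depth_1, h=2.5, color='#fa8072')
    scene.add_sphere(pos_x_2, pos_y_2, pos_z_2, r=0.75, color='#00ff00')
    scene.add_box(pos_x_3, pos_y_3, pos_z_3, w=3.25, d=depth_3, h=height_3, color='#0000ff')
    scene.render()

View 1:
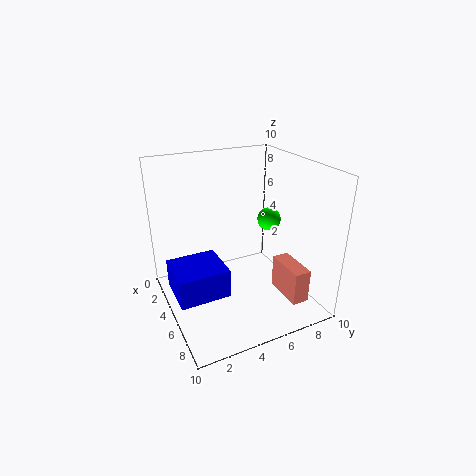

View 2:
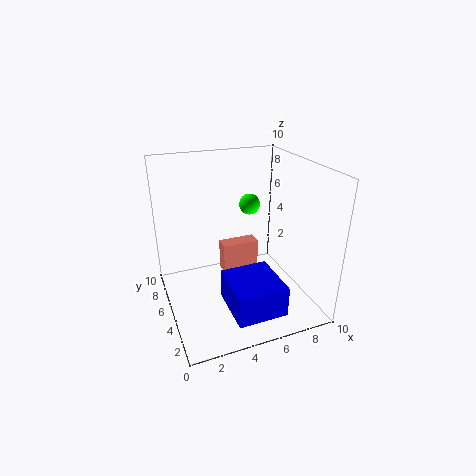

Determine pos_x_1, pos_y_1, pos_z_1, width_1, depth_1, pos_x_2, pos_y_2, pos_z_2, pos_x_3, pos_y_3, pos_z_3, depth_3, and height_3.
pos_x_1 = 5; pos_y_1 = 8; pos_z_1 = 0.25; width_1 = 3; depth_1 = 1.25; pos_x_2 = 6.5; pos_y_2 = 6.5; pos_z_2 = 6.75; pos_x_3 = 3.25; pos_y_3 = 0.25; pos_z_3 = 1.5; depth_3 = 3.5; height_3 = 2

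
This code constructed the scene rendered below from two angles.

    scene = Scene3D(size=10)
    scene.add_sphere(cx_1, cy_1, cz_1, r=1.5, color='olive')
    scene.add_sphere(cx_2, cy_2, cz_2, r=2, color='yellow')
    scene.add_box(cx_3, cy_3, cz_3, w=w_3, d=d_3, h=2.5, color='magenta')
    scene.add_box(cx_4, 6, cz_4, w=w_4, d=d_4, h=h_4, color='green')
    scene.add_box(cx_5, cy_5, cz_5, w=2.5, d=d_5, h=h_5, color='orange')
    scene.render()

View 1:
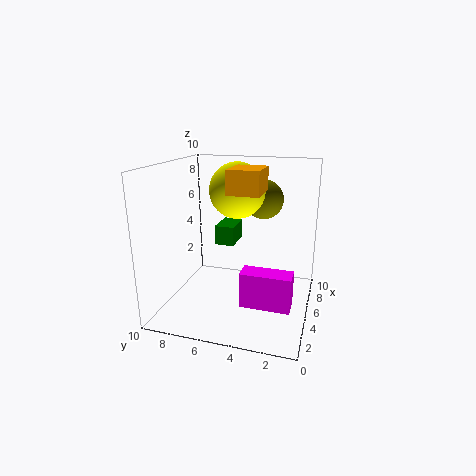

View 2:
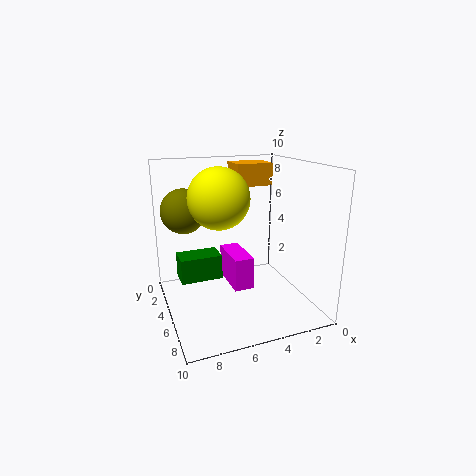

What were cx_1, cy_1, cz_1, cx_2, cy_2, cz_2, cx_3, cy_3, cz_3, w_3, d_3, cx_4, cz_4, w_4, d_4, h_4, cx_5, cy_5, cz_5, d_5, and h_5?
cx_1 = 8.5, cy_1 = 4, cz_1 = 7, cx_2 = 6.5, cy_2 = 5.5, cz_2 = 8, cx_3 = 3.5, cy_3 = 1, cz_3 = 0.5, w_3 = 1.5, d_3 = 3.5, cx_4 = 7, cz_4 = 3.5, w_4 = 2.5, d_4 = 1.5, h_4 = 1.5, cx_5 = 2.5, cy_5 = 3, cz_5 = 8.5, d_5 = 2, h_5 = 1.5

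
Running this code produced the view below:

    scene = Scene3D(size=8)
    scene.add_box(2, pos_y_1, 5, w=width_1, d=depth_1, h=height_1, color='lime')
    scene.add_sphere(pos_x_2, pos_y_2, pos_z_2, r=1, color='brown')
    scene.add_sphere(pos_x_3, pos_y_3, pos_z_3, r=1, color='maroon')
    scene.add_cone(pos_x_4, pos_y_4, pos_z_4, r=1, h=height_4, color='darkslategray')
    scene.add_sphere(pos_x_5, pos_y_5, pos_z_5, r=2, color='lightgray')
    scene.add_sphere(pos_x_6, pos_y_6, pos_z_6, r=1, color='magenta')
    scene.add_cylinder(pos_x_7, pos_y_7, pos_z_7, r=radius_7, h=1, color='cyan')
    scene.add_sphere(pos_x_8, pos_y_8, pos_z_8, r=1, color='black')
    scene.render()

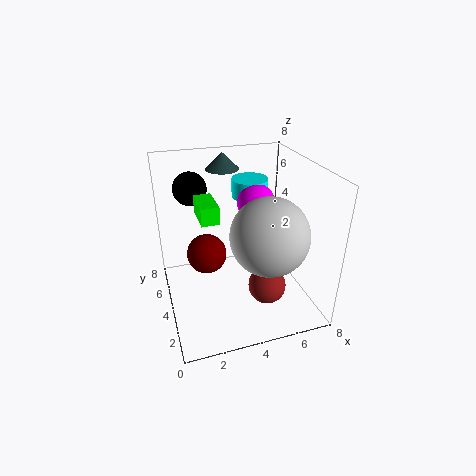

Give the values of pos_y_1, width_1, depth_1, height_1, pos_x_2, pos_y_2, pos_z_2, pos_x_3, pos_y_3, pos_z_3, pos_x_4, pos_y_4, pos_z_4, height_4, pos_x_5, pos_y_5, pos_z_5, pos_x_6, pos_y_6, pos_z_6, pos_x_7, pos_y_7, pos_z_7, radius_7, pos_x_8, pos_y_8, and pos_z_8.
pos_y_1 = 4, width_1 = 1, depth_1 = 2, height_1 = 1, pos_x_2 = 5, pos_y_2 = 2, pos_z_2 = 2, pos_x_3 = 2, pos_y_3 = 3, pos_z_3 = 4, pos_x_4 = 4, pos_y_4 = 7, pos_z_4 = 7, height_4 = 1, pos_x_5 = 5, pos_y_5 = 2, pos_z_5 = 5, pos_x_6 = 5, pos_y_6 = 4, pos_z_6 = 6, pos_x_7 = 5, pos_y_7 = 5, pos_z_7 = 6, radius_7 = 1, pos_x_8 = 2, pos_y_8 = 7, pos_z_8 = 6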